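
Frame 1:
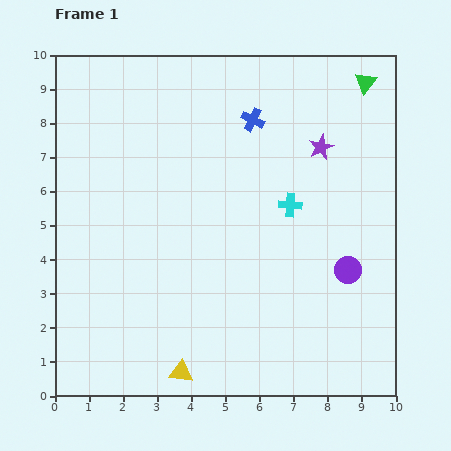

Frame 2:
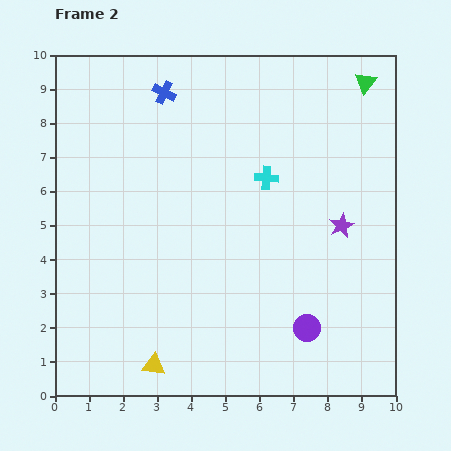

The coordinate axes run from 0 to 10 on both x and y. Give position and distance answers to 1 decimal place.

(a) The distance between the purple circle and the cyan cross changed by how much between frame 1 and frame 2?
+2.1

Distance in frame 1: 2.5. Distance in frame 2: 4.6.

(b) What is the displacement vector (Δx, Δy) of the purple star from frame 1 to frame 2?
(0.6, -2.3)

The purple star was at (7.8, 7.3) in frame 1 and (8.4, 5.0) in frame 2.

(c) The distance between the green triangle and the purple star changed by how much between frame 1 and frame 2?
+2.0

Distance in frame 1: 2.3. Distance in frame 2: 4.3.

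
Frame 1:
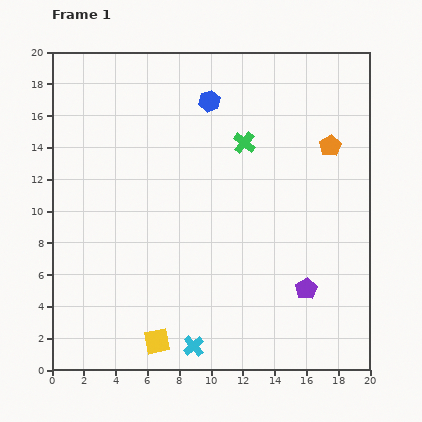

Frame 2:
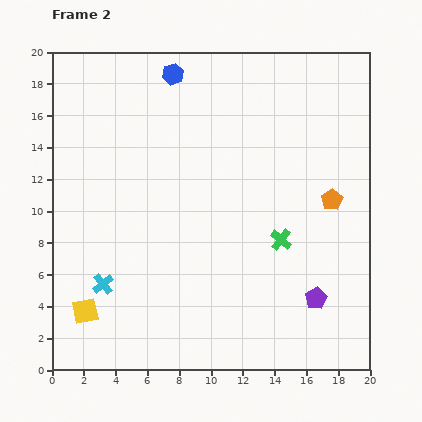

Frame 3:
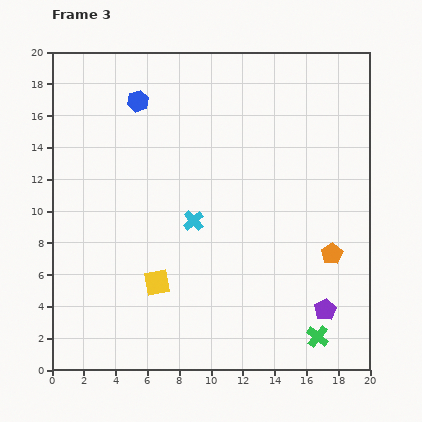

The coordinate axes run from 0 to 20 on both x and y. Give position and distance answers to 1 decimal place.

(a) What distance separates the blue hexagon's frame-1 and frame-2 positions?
2.9

The blue hexagon moved from (9.9, 16.9) to (7.6, 18.6), a distance of √(2.3² + 1.7²) ≈ 2.9.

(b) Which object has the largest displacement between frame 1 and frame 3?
the green cross

(moved 13.0; next 7.9)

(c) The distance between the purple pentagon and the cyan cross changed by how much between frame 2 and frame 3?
-3.4

Distance in frame 2: 13.4. Distance in frame 3: 10.0.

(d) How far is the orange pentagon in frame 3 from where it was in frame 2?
3.4

The orange pentagon moved from (17.6, 10.7) to (17.6, 7.3), a distance of √(0.0² + 3.4²) ≈ 3.4.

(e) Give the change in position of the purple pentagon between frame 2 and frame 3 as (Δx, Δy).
(0.6, -0.7)

The purple pentagon was at (16.6, 4.5) in frame 2 and (17.2, 3.8) in frame 3.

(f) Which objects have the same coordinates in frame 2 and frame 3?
none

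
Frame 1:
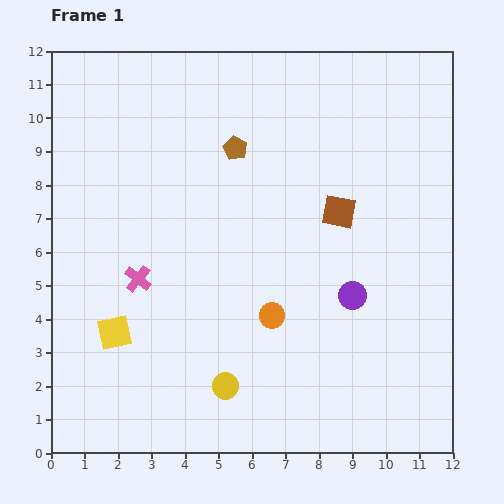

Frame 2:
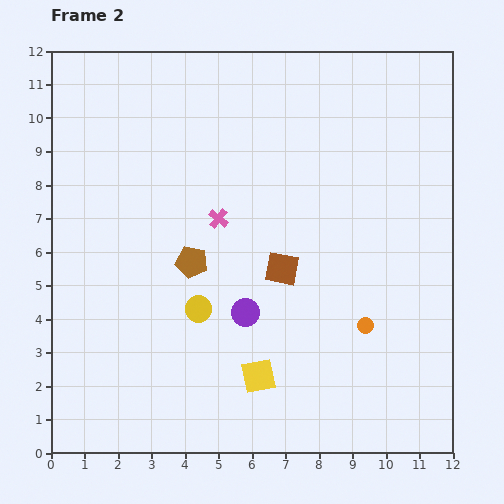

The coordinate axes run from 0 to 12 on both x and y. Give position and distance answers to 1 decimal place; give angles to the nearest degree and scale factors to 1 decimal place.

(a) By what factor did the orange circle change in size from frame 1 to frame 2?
0.6×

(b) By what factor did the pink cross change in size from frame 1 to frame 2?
0.7×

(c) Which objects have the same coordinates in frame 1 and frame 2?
none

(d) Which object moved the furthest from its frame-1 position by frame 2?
the yellow square

(moved 4.5; next 3.6)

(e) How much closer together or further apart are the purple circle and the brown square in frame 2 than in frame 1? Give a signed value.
-0.8

Distance in frame 1: 2.5. Distance in frame 2: 1.7.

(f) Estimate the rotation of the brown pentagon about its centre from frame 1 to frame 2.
16° counter-clockwise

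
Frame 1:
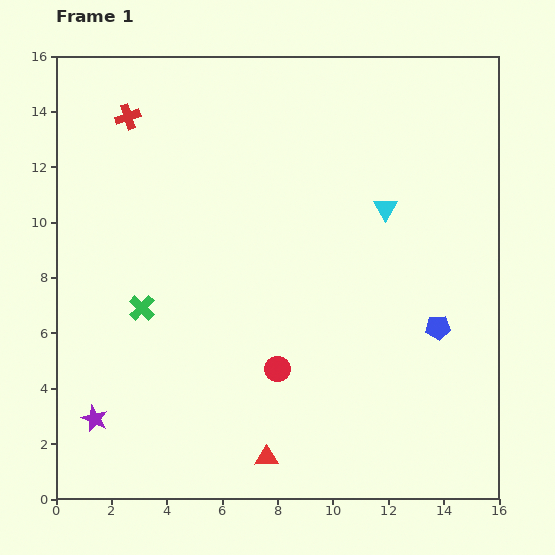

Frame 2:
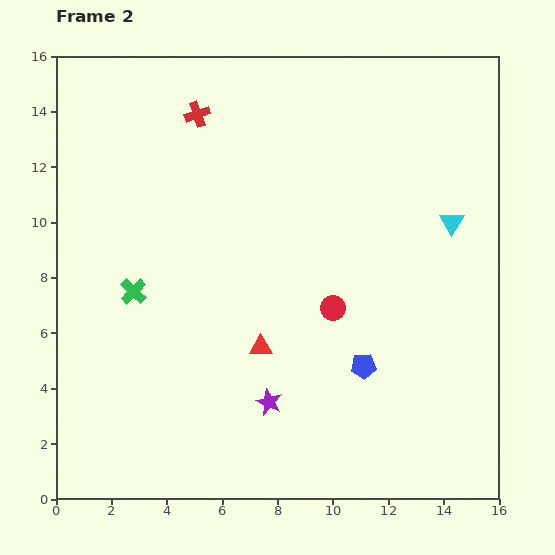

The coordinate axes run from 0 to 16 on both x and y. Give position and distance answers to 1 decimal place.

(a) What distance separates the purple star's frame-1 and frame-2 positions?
6.3

The purple star moved from (1.4, 2.9) to (7.7, 3.5), a distance of √(6.3² + 0.6²) ≈ 6.3.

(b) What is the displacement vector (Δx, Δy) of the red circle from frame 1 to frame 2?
(2.0, 2.2)

The red circle was at (8.0, 4.7) in frame 1 and (10.0, 6.9) in frame 2.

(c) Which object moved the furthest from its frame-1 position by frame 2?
the purple star

(moved 6.3; next 4.0)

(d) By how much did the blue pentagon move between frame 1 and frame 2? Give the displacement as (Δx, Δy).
(-2.7, -1.4)

The blue pentagon was at (13.8, 6.2) in frame 1 and (11.1, 4.8) in frame 2.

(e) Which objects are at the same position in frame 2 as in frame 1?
none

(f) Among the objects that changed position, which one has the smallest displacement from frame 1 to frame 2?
the green cross

(moved 0.7)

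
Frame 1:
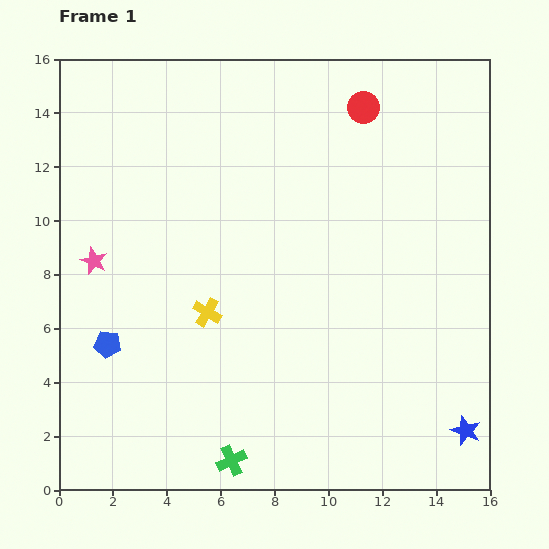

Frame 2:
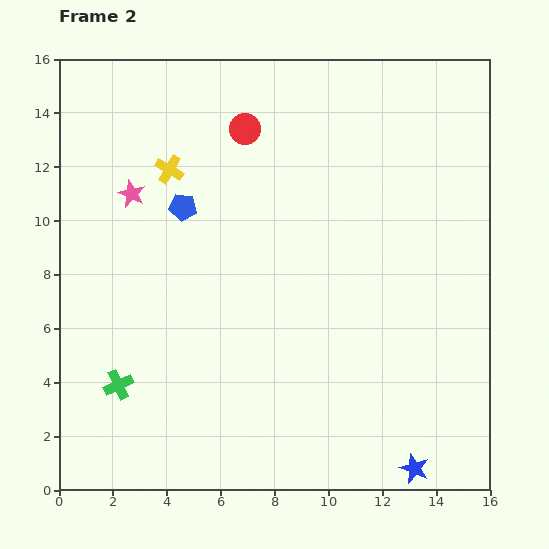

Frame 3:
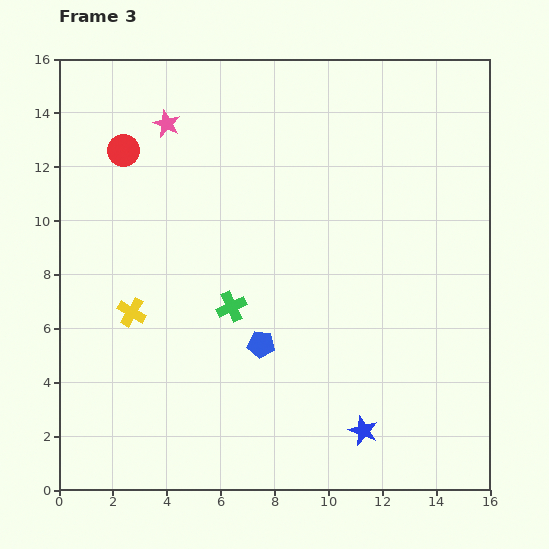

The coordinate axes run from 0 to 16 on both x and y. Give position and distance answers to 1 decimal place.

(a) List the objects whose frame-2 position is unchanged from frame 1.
none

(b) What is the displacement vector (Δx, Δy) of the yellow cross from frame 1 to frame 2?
(-1.4, 5.3)

The yellow cross was at (5.5, 6.6) in frame 1 and (4.1, 11.9) in frame 2.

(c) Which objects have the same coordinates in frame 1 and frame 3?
none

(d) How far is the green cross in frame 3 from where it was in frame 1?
5.7

The green cross moved from (6.4, 1.1) to (6.4, 6.8), a distance of √(0.0² + 5.7²) ≈ 5.7.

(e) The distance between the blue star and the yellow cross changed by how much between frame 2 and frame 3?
-4.7

Distance in frame 2: 14.4. Distance in frame 3: 9.7.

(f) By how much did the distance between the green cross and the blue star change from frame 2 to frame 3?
-4.7

Distance in frame 2: 11.4. Distance in frame 3: 6.7.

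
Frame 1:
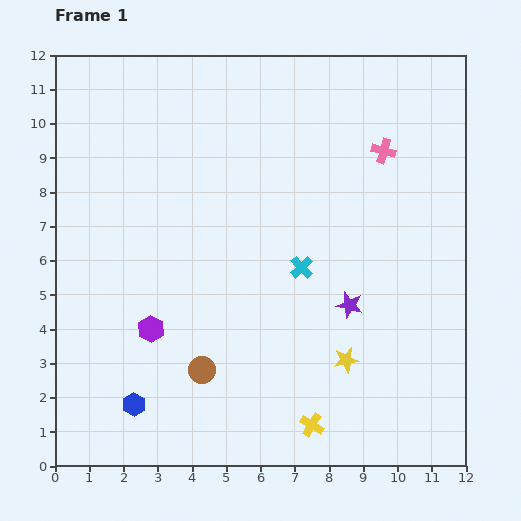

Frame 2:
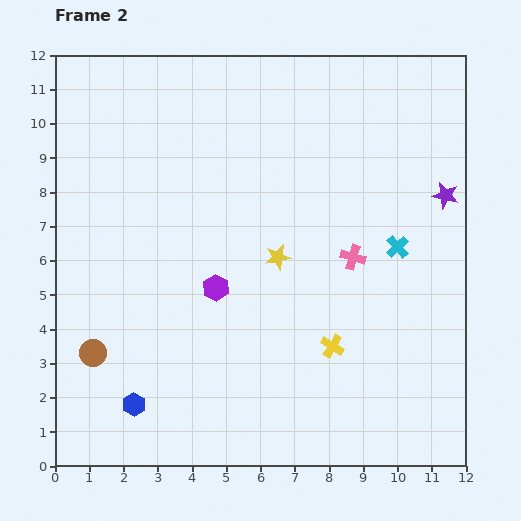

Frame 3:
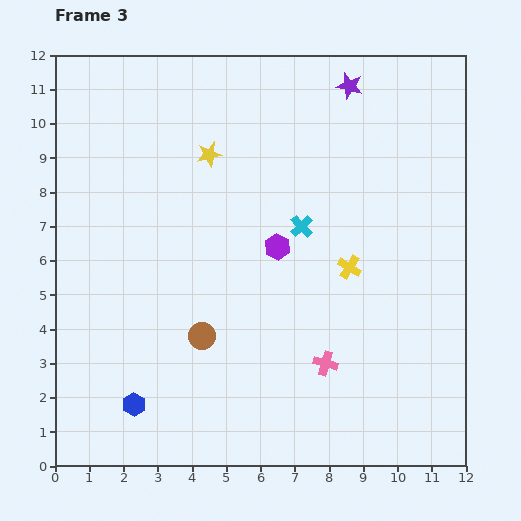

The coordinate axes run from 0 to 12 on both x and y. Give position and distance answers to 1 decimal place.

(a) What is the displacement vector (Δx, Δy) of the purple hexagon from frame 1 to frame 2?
(1.9, 1.2)

The purple hexagon was at (2.8, 4.0) in frame 1 and (4.7, 5.2) in frame 2.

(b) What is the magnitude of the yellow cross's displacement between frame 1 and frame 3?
4.7

The yellow cross moved from (7.5, 1.2) to (8.6, 5.8), a distance of √(1.1² + 4.6²) ≈ 4.7.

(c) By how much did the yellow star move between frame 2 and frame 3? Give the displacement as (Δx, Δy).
(-2.0, 3.0)

The yellow star was at (6.5, 6.1) in frame 2 and (4.5, 9.1) in frame 3.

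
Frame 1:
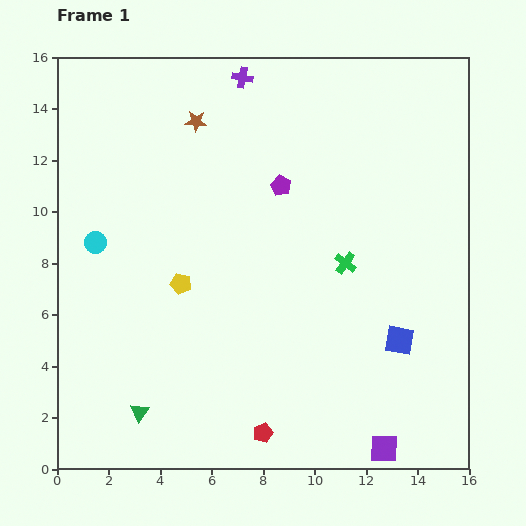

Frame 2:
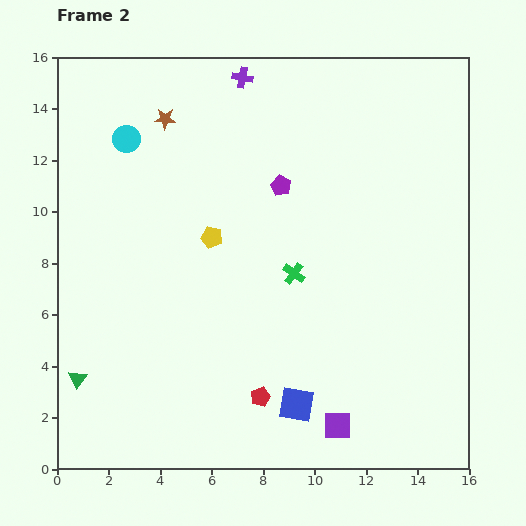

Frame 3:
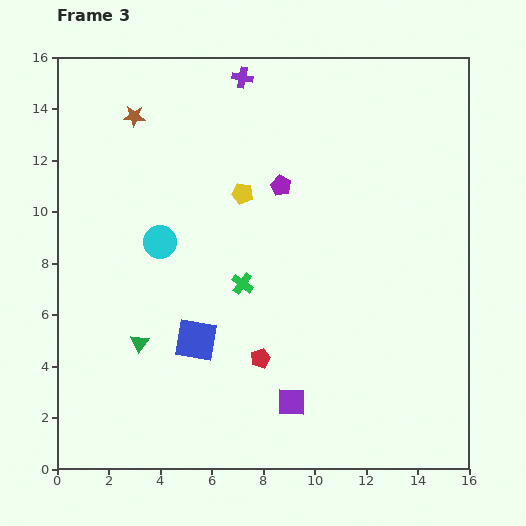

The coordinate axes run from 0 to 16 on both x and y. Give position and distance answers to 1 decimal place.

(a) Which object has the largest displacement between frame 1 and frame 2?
the blue square

(moved 4.7; next 4.2)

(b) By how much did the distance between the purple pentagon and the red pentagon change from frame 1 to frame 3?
-2.9

Distance in frame 1: 9.6. Distance in frame 3: 6.7.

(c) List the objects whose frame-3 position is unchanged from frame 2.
the purple cross, the purple pentagon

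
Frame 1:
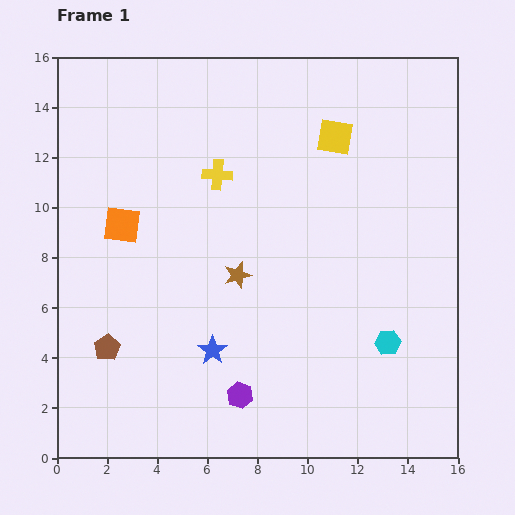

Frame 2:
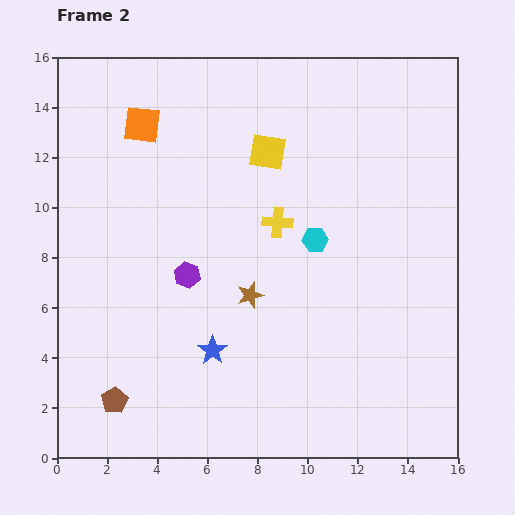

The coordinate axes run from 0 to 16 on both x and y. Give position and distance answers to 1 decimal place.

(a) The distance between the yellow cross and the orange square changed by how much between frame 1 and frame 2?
+2.4

Distance in frame 1: 4.3. Distance in frame 2: 6.7.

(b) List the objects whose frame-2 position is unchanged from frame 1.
the blue star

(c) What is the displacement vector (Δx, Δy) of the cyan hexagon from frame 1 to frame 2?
(-2.9, 4.1)

The cyan hexagon was at (13.2, 4.6) in frame 1 and (10.3, 8.7) in frame 2.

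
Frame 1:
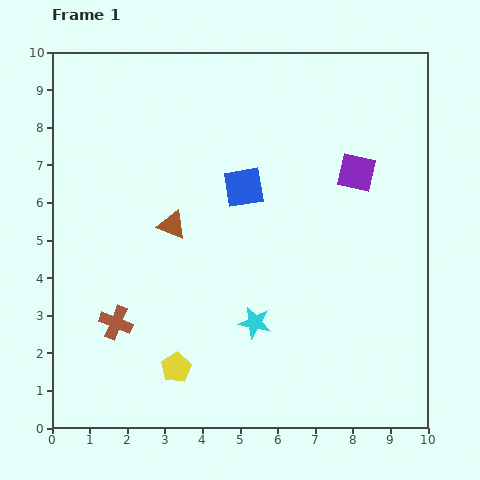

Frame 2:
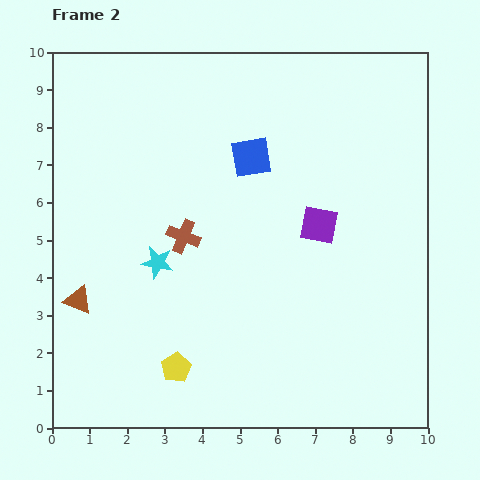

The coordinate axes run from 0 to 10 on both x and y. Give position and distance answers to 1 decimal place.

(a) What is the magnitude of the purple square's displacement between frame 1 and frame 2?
1.7

The purple square moved from (8.1, 6.8) to (7.1, 5.4), a distance of √(1.0² + 1.4²) ≈ 1.7.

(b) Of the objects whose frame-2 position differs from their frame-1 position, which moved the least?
the blue square

(moved 0.8)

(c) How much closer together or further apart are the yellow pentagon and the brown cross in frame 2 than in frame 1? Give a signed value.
+1.5

Distance in frame 1: 2.0. Distance in frame 2: 3.5.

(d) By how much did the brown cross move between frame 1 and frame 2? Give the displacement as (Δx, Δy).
(1.8, 2.3)

The brown cross was at (1.7, 2.8) in frame 1 and (3.5, 5.1) in frame 2.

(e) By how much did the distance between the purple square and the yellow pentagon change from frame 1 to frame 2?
-1.7

Distance in frame 1: 7.1. Distance in frame 2: 5.4.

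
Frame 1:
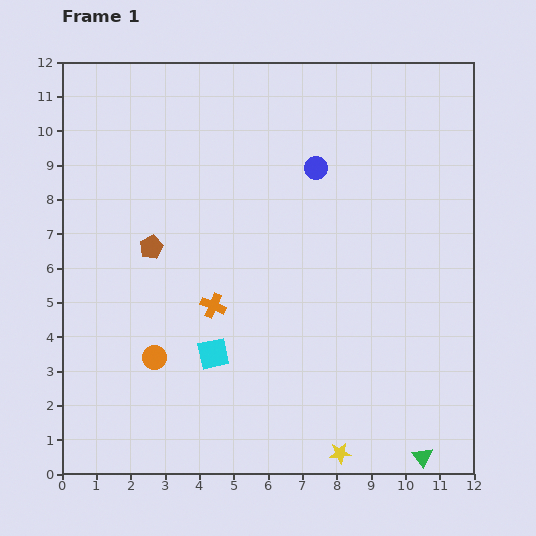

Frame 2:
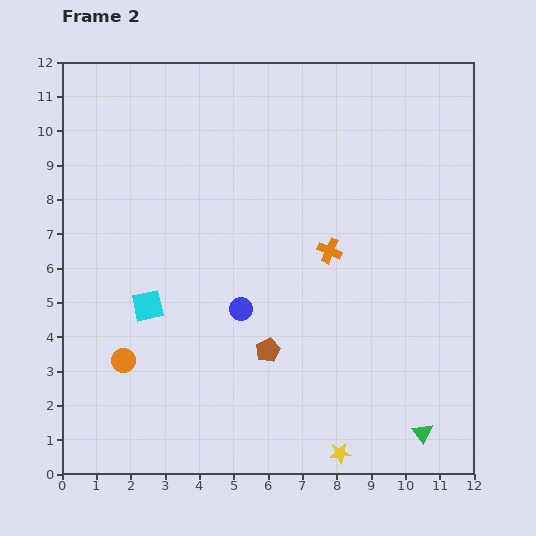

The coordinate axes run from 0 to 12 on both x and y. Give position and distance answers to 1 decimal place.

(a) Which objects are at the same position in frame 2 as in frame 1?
the yellow star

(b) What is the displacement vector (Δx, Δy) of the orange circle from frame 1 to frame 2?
(-0.9, -0.1)

The orange circle was at (2.7, 3.4) in frame 1 and (1.8, 3.3) in frame 2.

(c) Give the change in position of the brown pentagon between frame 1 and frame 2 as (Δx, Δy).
(3.4, -3.0)

The brown pentagon was at (2.6, 6.6) in frame 1 and (6.0, 3.6) in frame 2.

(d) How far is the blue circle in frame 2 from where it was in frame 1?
4.7

The blue circle moved from (7.4, 8.9) to (5.2, 4.8), a distance of √(2.2² + 4.1²) ≈ 4.7.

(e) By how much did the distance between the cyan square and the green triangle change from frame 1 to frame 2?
+2.0

Distance in frame 1: 6.8. Distance in frame 2: 8.8.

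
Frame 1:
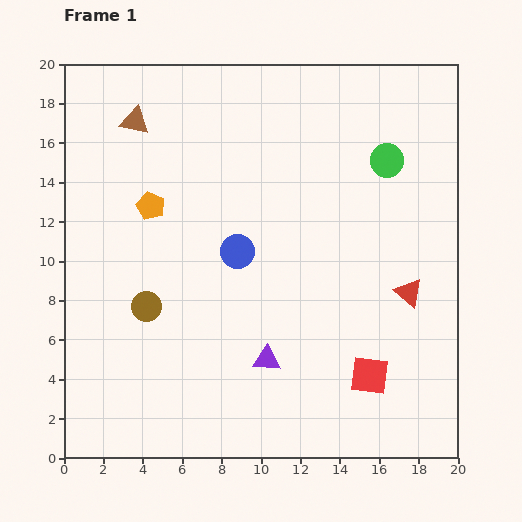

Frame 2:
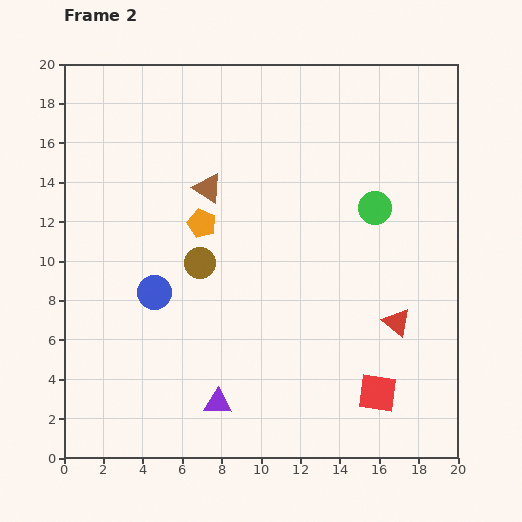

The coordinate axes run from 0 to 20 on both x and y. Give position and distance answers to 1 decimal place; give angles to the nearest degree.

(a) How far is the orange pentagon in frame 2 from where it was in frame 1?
2.8

The orange pentagon moved from (4.4, 12.8) to (7.0, 11.9), a distance of √(2.6² + 0.9²) ≈ 2.8.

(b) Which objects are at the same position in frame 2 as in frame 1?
none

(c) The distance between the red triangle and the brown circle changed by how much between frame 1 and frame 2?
-2.9

Distance in frame 1: 13.3. Distance in frame 2: 10.4.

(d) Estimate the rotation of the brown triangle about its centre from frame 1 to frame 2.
21° clockwise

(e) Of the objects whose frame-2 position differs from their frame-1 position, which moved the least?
the red square

(moved 1.0)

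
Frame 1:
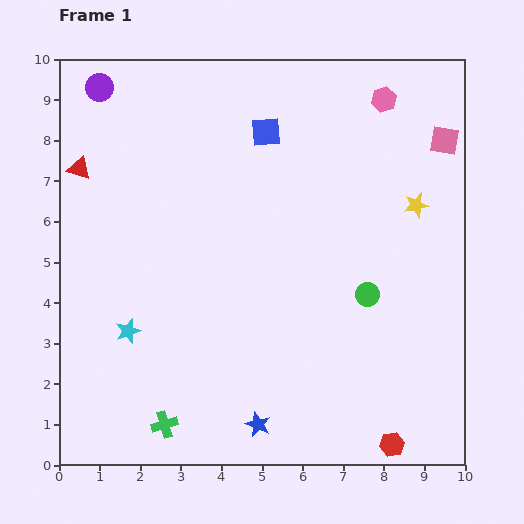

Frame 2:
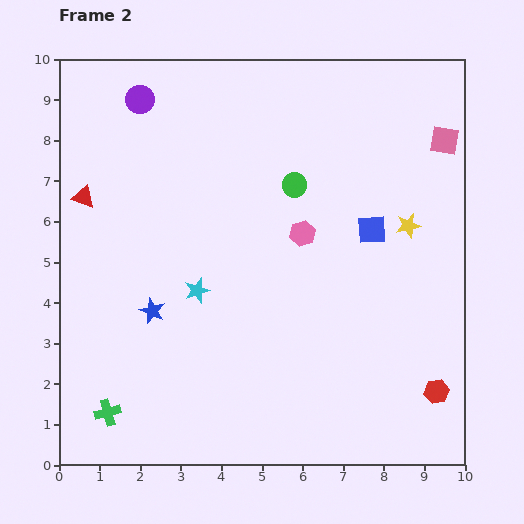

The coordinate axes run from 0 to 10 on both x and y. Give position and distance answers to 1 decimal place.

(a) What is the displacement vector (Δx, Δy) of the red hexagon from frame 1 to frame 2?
(1.1, 1.3)

The red hexagon was at (8.2, 0.5) in frame 1 and (9.3, 1.8) in frame 2.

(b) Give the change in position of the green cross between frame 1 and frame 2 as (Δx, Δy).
(-1.4, 0.3)

The green cross was at (2.6, 1.0) in frame 1 and (1.2, 1.3) in frame 2.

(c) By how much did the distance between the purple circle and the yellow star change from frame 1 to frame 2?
-1.0

Distance in frame 1: 8.3. Distance in frame 2: 7.3.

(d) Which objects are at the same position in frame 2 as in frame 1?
the pink square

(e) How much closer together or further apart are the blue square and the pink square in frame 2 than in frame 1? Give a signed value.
-1.6

Distance in frame 1: 4.4. Distance in frame 2: 2.8.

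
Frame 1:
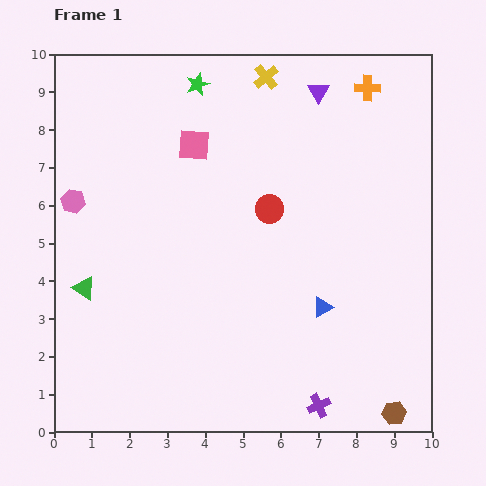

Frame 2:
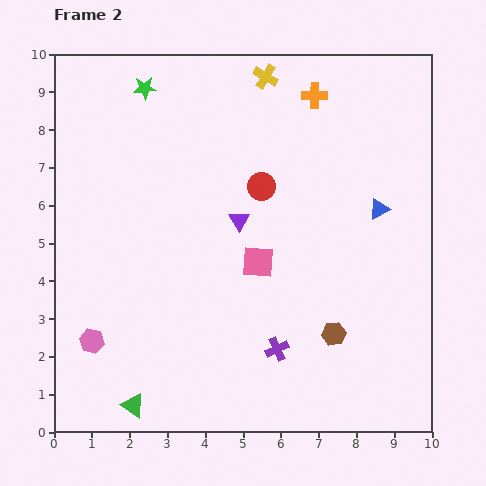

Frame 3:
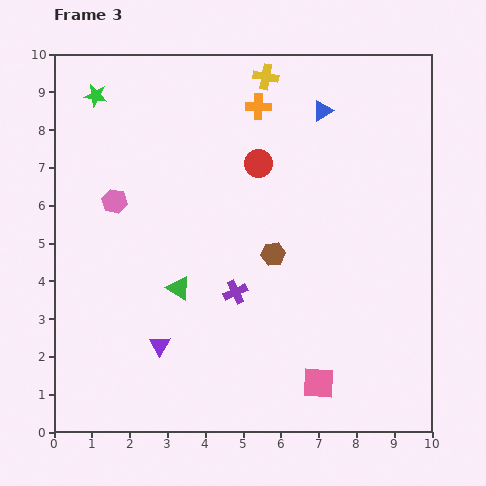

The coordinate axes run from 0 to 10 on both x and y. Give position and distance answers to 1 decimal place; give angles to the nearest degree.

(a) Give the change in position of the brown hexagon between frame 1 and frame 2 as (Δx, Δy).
(-1.6, 2.1)

The brown hexagon was at (9.0, 0.5) in frame 1 and (7.4, 2.6) in frame 2.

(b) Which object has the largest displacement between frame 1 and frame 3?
the purple triangle

(moved 7.9; next 7.1)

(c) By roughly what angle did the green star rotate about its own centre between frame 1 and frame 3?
31° clockwise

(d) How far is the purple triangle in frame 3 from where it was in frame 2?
3.9

The purple triangle moved from (4.9, 5.6) to (2.8, 2.3), a distance of √(2.1² + 3.3²) ≈ 3.9.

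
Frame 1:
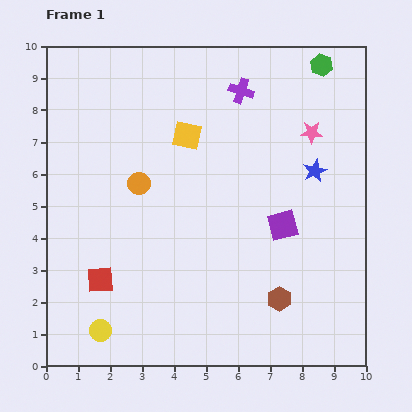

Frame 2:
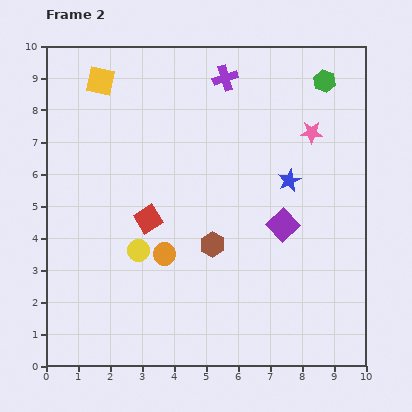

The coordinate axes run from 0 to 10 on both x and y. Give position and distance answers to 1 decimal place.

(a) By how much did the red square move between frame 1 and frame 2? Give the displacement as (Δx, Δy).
(1.5, 1.9)

The red square was at (1.7, 2.7) in frame 1 and (3.2, 4.6) in frame 2.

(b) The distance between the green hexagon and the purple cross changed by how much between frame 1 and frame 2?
+0.5

Distance in frame 1: 2.6. Distance in frame 2: 3.1.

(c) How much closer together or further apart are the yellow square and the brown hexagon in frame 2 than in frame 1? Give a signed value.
+0.3

Distance in frame 1: 5.9. Distance in frame 2: 6.2.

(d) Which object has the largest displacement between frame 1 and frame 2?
the yellow square

(moved 3.2; next 2.8)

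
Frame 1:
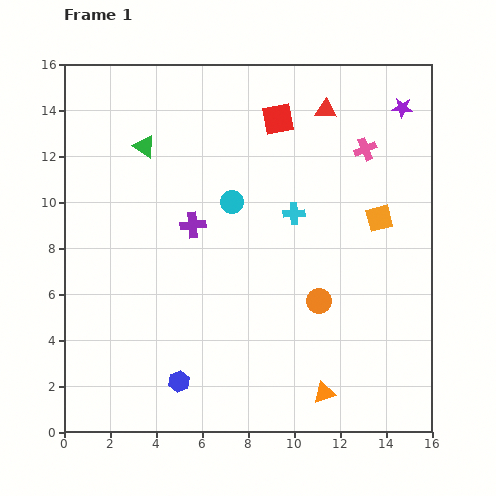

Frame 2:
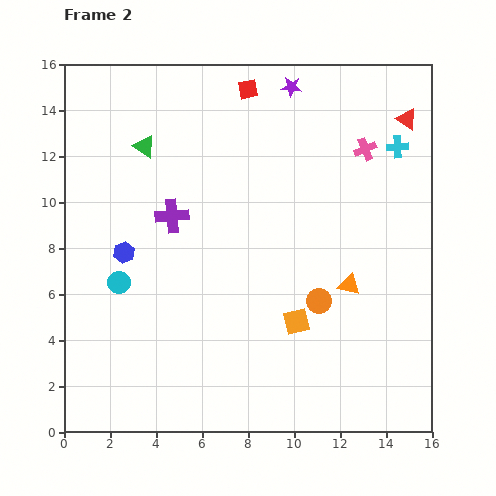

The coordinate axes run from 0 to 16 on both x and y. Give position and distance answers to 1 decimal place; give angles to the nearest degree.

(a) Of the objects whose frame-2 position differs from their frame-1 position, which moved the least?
the purple cross

(moved 1.0)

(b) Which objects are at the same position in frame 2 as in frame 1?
the green triangle, the pink cross, the orange circle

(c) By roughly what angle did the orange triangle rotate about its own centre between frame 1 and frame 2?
30° clockwise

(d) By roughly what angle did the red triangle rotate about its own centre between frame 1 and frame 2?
32° clockwise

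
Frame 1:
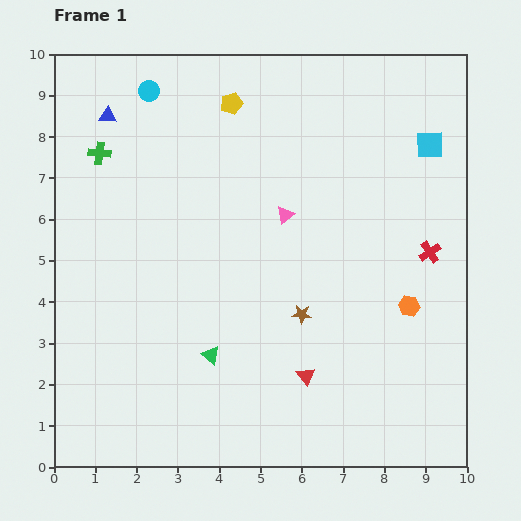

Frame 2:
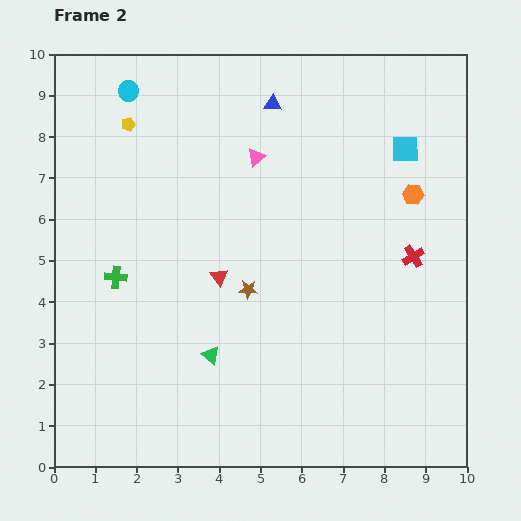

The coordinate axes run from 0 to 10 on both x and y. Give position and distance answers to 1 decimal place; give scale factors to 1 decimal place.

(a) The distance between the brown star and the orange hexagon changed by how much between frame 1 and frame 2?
+2.0

Distance in frame 1: 2.6. Distance in frame 2: 4.6.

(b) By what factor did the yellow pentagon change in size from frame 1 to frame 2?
0.6×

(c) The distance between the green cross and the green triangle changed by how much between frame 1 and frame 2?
-2.6

Distance in frame 1: 5.6. Distance in frame 2: 3.0.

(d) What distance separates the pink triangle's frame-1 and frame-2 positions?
1.6

The pink triangle moved from (5.6, 6.1) to (4.9, 7.5), a distance of √(0.7² + 1.4²) ≈ 1.6.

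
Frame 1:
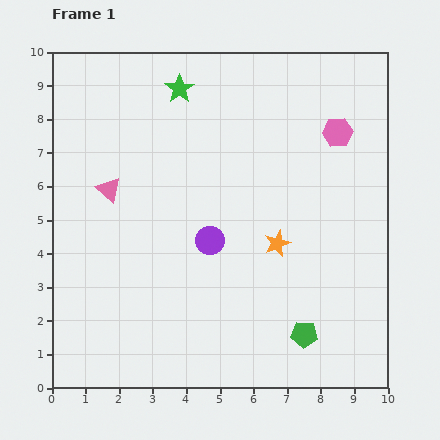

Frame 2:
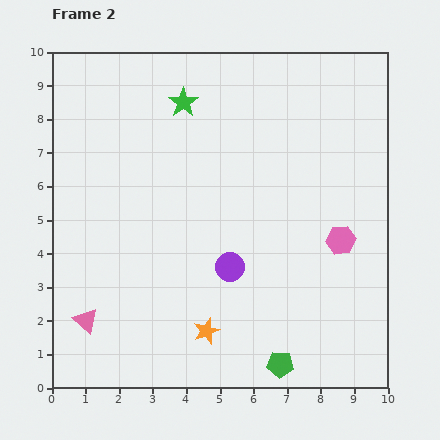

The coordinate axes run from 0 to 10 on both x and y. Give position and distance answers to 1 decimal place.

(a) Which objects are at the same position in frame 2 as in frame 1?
none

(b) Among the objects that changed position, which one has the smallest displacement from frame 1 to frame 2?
the green star

(moved 0.4)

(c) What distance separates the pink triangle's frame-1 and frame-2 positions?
4.0

The pink triangle moved from (1.7, 5.9) to (1.0, 2.0), a distance of √(0.7² + 3.9²) ≈ 4.0.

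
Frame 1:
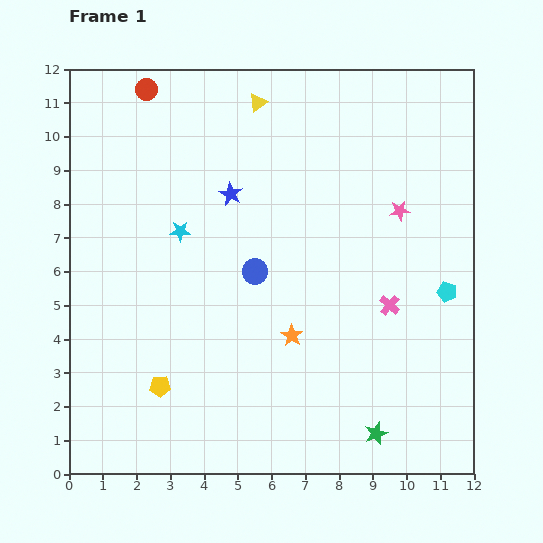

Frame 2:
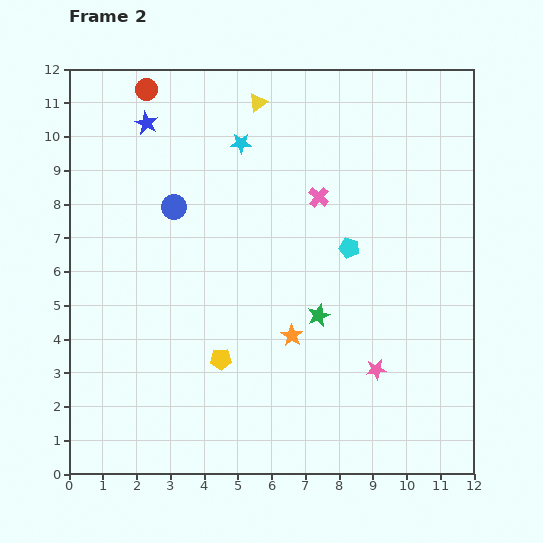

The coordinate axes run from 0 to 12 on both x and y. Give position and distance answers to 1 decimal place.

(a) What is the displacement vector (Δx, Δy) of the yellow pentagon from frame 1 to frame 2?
(1.8, 0.8)

The yellow pentagon was at (2.7, 2.6) in frame 1 and (4.5, 3.4) in frame 2.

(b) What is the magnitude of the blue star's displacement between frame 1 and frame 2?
3.3

The blue star moved from (4.8, 8.3) to (2.3, 10.4), a distance of √(2.5² + 2.1²) ≈ 3.3.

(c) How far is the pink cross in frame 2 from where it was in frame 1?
3.8

The pink cross moved from (9.5, 5.0) to (7.4, 8.2), a distance of √(2.1² + 3.2²) ≈ 3.8.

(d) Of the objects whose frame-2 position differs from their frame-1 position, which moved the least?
the yellow pentagon

(moved 2.0)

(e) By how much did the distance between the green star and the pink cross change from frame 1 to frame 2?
-0.3

Distance in frame 1: 3.8. Distance in frame 2: 3.5.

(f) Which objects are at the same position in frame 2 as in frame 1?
the yellow triangle, the orange star, the red circle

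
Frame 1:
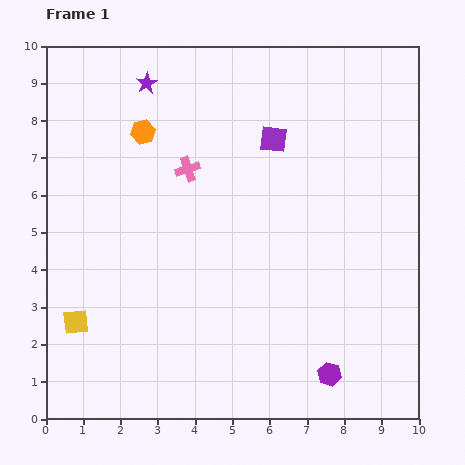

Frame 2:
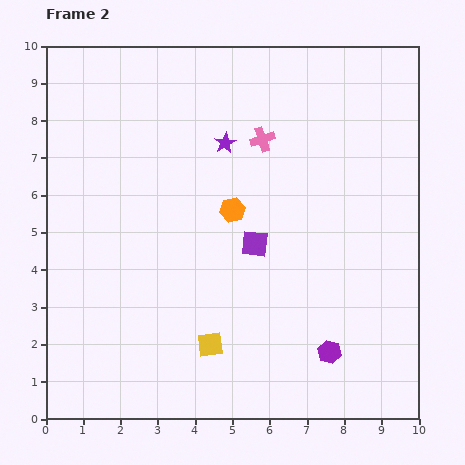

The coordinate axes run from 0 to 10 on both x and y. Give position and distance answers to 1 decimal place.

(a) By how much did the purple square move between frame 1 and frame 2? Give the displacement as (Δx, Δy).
(-0.5, -2.8)

The purple square was at (6.1, 7.5) in frame 1 and (5.6, 4.7) in frame 2.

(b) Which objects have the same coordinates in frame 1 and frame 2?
none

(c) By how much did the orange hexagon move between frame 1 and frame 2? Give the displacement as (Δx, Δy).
(2.4, -2.1)

The orange hexagon was at (2.6, 7.7) in frame 1 and (5.0, 5.6) in frame 2.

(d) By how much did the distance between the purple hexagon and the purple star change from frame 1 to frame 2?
-2.9

Distance in frame 1: 9.2. Distance in frame 2: 6.3.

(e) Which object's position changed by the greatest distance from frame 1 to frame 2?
the yellow square

(moved 3.6; next 3.2)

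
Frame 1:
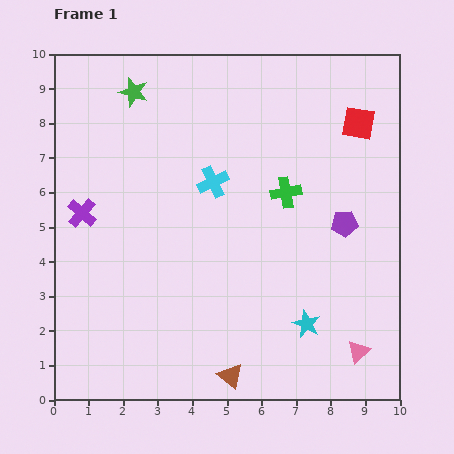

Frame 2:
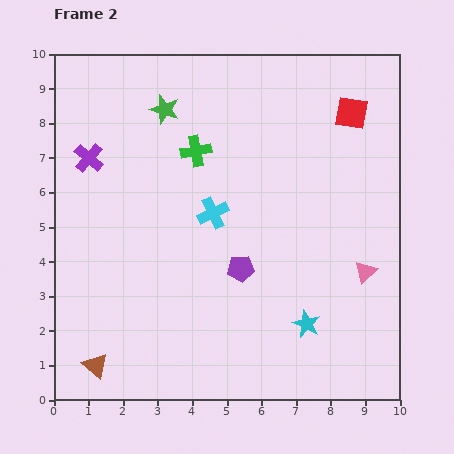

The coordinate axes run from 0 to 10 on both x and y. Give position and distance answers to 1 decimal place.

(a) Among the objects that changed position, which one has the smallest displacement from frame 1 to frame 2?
the red square

(moved 0.4)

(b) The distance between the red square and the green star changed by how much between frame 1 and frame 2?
-1.2

Distance in frame 1: 6.6. Distance in frame 2: 5.4.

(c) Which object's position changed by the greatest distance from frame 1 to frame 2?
the brown triangle

(moved 3.9; next 3.3)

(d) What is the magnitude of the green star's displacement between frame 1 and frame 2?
1.0

The green star moved from (2.3, 8.9) to (3.2, 8.4), a distance of √(0.9² + 0.5²) ≈ 1.0.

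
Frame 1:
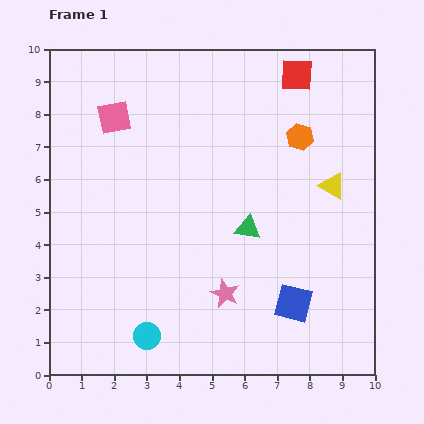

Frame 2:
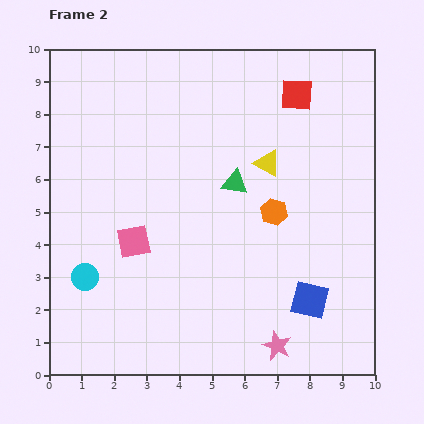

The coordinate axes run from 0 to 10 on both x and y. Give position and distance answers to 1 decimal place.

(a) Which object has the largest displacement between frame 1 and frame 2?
the pink square

(moved 3.8; next 2.6)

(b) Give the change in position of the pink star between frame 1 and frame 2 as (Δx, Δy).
(1.6, -1.6)

The pink star was at (5.4, 2.5) in frame 1 and (7.0, 0.9) in frame 2.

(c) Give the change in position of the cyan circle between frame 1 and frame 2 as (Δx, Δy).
(-1.9, 1.8)

The cyan circle was at (3.0, 1.2) in frame 1 and (1.1, 3.0) in frame 2.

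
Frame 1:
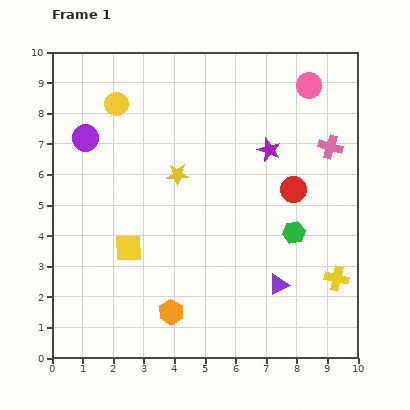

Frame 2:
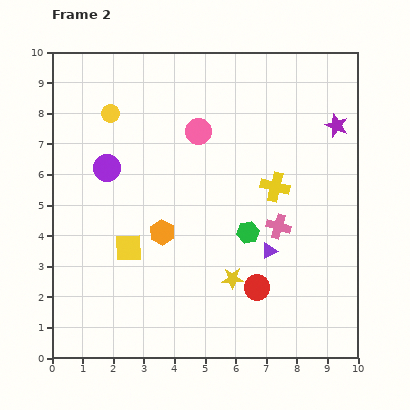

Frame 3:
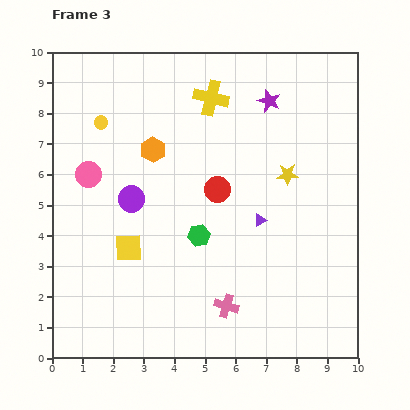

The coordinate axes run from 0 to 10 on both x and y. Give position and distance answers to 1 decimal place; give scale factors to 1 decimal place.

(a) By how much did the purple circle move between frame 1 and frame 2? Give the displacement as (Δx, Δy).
(0.7, -1.0)

The purple circle was at (1.1, 7.2) in frame 1 and (1.8, 6.2) in frame 2.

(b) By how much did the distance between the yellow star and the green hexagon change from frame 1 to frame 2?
-2.6

Distance in frame 1: 4.2. Distance in frame 2: 1.6.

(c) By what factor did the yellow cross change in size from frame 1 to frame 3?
1.5×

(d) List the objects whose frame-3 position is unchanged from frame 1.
the yellow square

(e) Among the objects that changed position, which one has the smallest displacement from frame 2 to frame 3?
the yellow circle

(moved 0.4)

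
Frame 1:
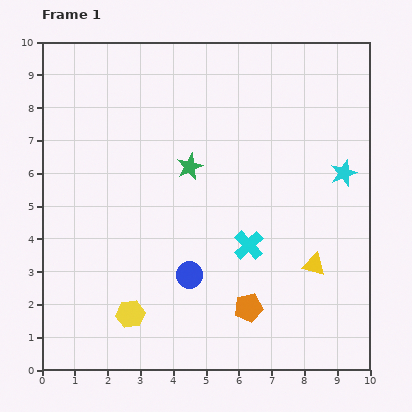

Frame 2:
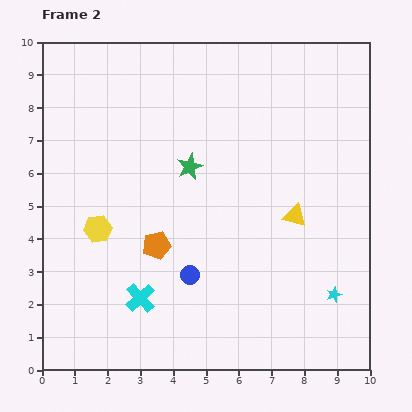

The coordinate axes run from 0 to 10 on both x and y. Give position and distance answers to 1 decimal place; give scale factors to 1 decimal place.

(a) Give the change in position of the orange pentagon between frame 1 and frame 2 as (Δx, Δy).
(-2.8, 1.9)

The orange pentagon was at (6.3, 1.9) in frame 1 and (3.5, 3.8) in frame 2.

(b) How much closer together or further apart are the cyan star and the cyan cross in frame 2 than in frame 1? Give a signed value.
+2.3

Distance in frame 1: 3.6. Distance in frame 2: 5.9.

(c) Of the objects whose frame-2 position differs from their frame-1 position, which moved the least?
the yellow triangle

(moved 1.6)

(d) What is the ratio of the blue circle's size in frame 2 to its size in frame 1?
0.7×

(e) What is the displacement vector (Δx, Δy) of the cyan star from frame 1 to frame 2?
(-0.3, -3.7)

The cyan star was at (9.2, 6.0) in frame 1 and (8.9, 2.3) in frame 2.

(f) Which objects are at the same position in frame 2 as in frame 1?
the blue circle, the green star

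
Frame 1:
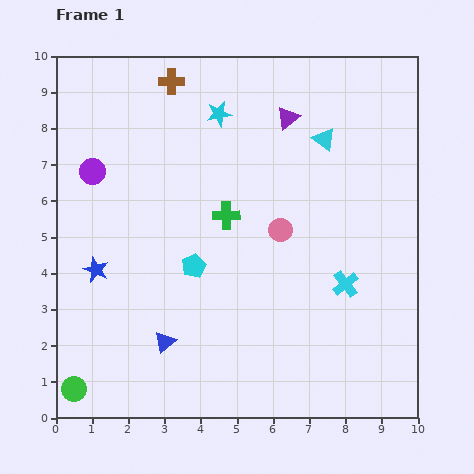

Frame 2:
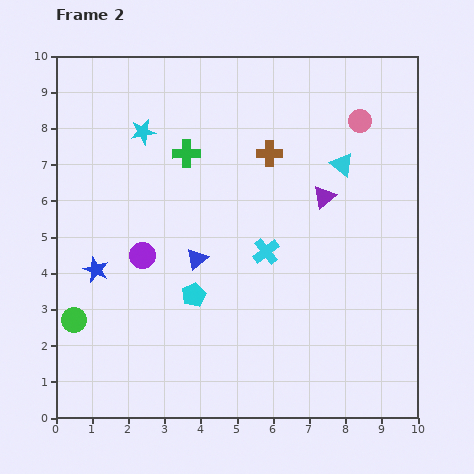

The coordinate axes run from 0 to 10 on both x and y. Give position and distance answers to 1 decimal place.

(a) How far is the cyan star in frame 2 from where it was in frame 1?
2.2

The cyan star moved from (4.5, 8.4) to (2.4, 7.9), a distance of √(2.1² + 0.5²) ≈ 2.2.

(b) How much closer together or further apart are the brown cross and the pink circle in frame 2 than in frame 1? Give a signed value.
-2.4

Distance in frame 1: 5.1. Distance in frame 2: 2.7.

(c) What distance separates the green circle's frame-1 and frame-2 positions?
1.9

The green circle moved from (0.5, 0.8) to (0.5, 2.7), a distance of √(0.0² + 1.9²) ≈ 1.9.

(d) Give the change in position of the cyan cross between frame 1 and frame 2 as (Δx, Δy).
(-2.2, 0.9)

The cyan cross was at (8.0, 3.7) in frame 1 and (5.8, 4.6) in frame 2.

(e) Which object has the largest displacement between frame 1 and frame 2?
the pink circle

(moved 3.7; next 3.4)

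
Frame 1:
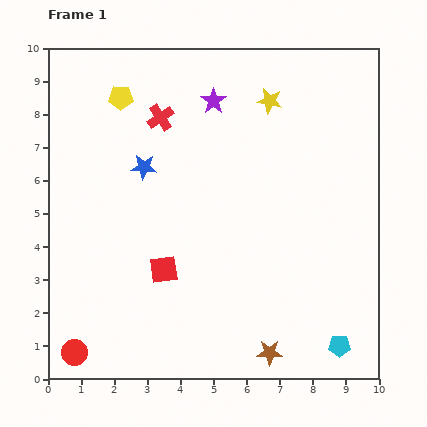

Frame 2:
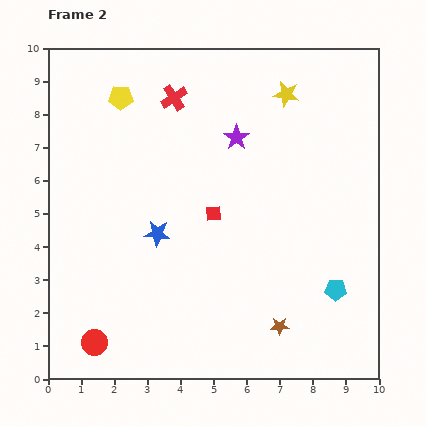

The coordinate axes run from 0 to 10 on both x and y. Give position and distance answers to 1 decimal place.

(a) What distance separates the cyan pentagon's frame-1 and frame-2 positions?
1.7

The cyan pentagon moved from (8.8, 1.0) to (8.7, 2.7), a distance of √(0.1² + 1.7²) ≈ 1.7.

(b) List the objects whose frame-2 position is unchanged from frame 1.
the yellow pentagon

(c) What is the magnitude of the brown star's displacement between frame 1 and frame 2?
0.9

The brown star moved from (6.7, 0.8) to (7.0, 1.6), a distance of √(0.3² + 0.8²) ≈ 0.9.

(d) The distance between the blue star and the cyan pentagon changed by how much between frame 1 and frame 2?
-2.3

Distance in frame 1: 8.0. Distance in frame 2: 5.7.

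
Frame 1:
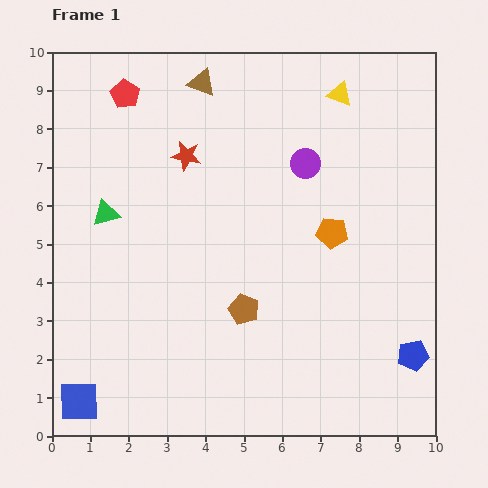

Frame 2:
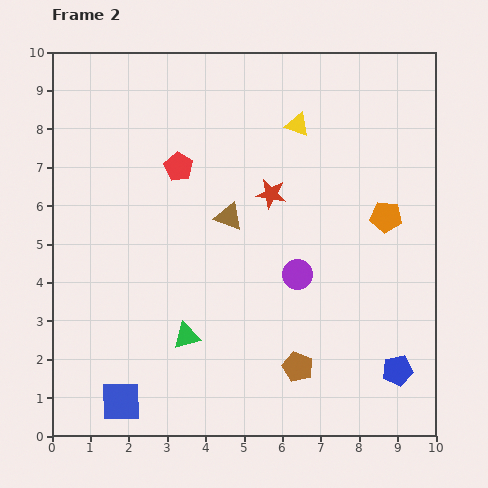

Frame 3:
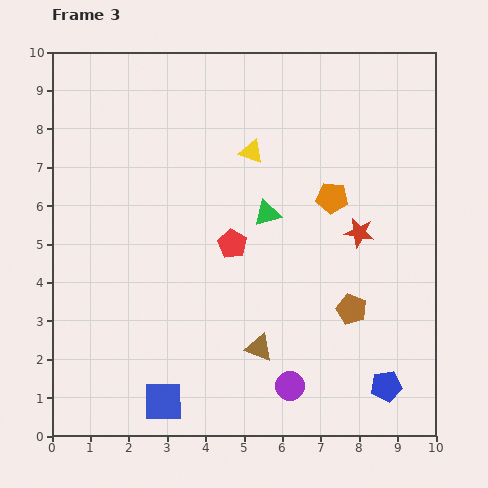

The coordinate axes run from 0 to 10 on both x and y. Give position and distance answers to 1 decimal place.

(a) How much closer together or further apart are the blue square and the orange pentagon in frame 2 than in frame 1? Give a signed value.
+0.5

Distance in frame 1: 7.9. Distance in frame 2: 8.4.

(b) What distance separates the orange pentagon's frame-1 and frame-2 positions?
1.5

The orange pentagon moved from (7.3, 5.3) to (8.7, 5.7), a distance of √(1.4² + 0.4²) ≈ 1.5.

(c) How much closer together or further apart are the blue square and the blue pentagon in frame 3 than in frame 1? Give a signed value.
-3.0

Distance in frame 1: 8.8. Distance in frame 3: 5.8.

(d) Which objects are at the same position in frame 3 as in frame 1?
none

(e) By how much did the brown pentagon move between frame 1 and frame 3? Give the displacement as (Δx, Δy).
(2.8, 0.0)

The brown pentagon was at (5.0, 3.3) in frame 1 and (7.8, 3.3) in frame 3.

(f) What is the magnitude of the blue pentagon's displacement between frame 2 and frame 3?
0.5

The blue pentagon moved from (9.0, 1.7) to (8.7, 1.3), a distance of √(0.3² + 0.4²) ≈ 0.5.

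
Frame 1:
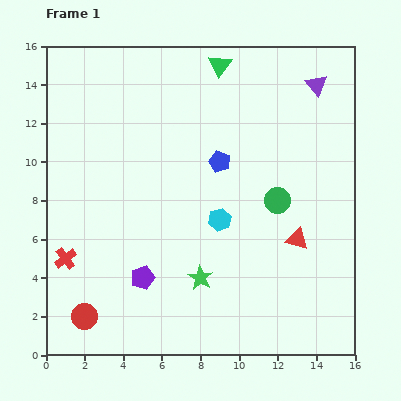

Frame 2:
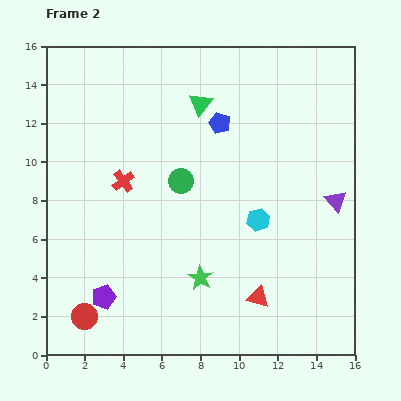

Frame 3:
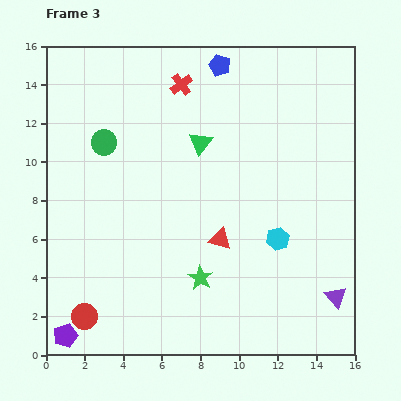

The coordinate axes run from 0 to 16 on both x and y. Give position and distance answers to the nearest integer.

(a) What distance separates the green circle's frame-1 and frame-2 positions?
5

The green circle moved from (12, 8) to (7, 9), a distance of √(5² + 1²) ≈ 5.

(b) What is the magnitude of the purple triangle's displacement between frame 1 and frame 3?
11

The purple triangle moved from (14, 14) to (15, 3), a distance of √(1² + 11²) ≈ 11.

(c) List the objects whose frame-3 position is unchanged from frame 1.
the red circle, the green star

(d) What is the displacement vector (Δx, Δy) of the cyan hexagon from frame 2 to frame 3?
(1, -1)

The cyan hexagon was at (11, 7) in frame 2 and (12, 6) in frame 3.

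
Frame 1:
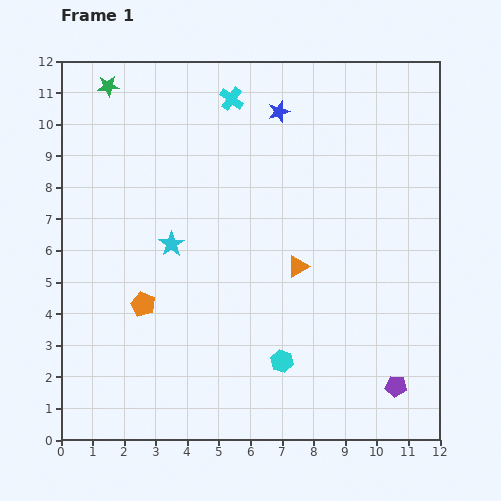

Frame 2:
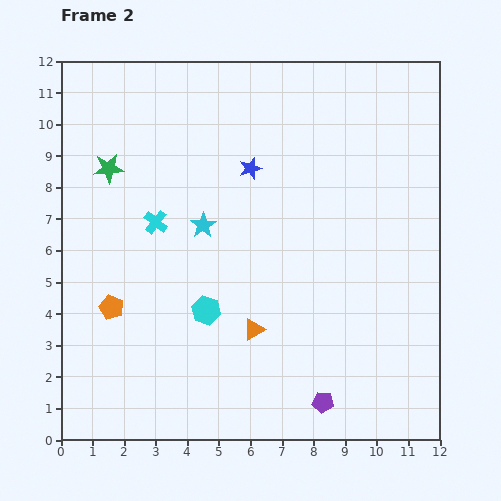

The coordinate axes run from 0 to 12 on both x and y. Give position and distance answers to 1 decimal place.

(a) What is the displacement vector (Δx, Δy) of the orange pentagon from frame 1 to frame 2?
(-1.0, -0.1)

The orange pentagon was at (2.6, 4.3) in frame 1 and (1.6, 4.2) in frame 2.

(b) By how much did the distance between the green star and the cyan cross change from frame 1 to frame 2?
-1.6

Distance in frame 1: 3.9. Distance in frame 2: 2.3.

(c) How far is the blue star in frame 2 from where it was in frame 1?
2.0

The blue star moved from (6.9, 10.4) to (6.0, 8.6), a distance of √(0.9² + 1.8²) ≈ 2.0.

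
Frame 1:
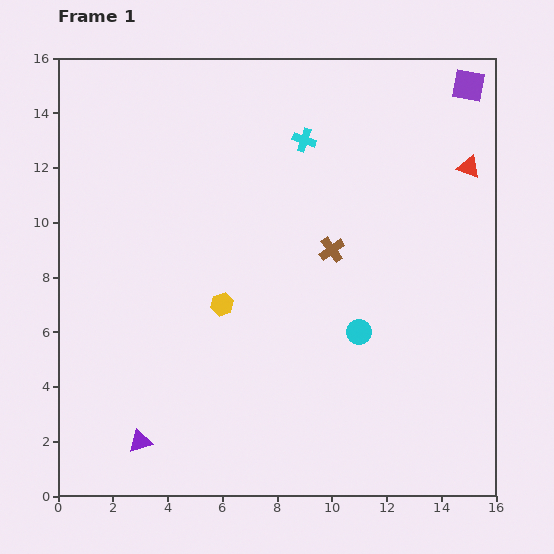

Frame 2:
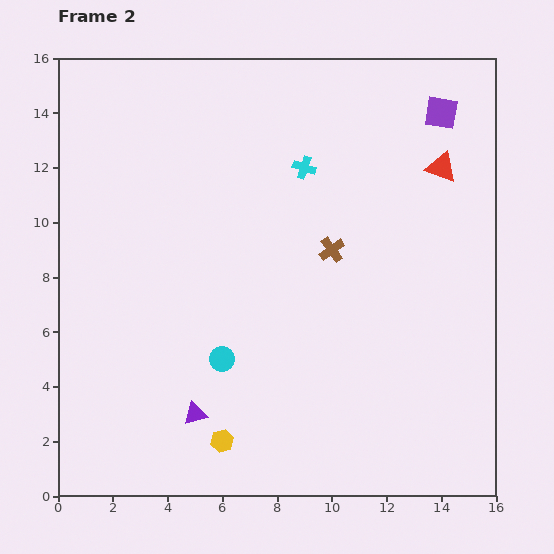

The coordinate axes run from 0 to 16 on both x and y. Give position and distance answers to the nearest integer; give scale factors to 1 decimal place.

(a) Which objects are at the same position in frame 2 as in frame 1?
the brown cross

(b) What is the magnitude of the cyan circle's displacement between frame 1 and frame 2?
5

The cyan circle moved from (11, 6) to (6, 5), a distance of √(5² + 1²) ≈ 5.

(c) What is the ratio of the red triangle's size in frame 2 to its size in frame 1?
1.3×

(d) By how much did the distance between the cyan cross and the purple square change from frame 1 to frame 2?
-1

Distance in frame 1: 6. Distance in frame 2: 5.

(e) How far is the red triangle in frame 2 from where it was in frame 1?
1

The red triangle moved from (15, 12) to (14, 12), a distance of √(1² + 0²) ≈ 1.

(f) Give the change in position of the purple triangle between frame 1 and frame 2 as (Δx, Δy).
(2, 1)

The purple triangle was at (3, 2) in frame 1 and (5, 3) in frame 2.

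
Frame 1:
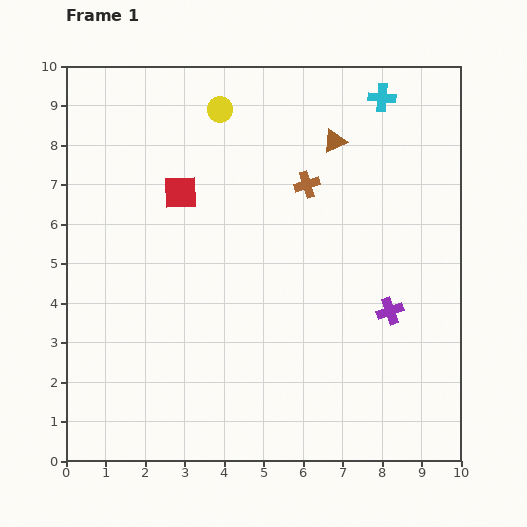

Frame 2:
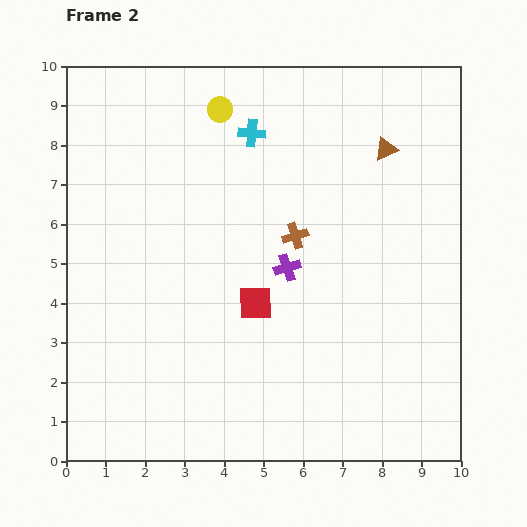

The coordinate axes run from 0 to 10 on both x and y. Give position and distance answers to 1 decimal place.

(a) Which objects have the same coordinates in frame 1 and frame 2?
the yellow circle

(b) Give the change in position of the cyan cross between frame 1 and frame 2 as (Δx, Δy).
(-3.3, -0.9)

The cyan cross was at (8.0, 9.2) in frame 1 and (4.7, 8.3) in frame 2.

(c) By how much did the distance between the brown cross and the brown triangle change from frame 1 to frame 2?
+1.9

Distance in frame 1: 1.3. Distance in frame 2: 3.2.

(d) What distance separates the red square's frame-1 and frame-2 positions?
3.4

The red square moved from (2.9, 6.8) to (4.8, 4.0), a distance of √(1.9² + 2.8²) ≈ 3.4.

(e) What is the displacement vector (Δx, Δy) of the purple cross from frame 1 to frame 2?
(-2.6, 1.1)

The purple cross was at (8.2, 3.8) in frame 1 and (5.6, 4.9) in frame 2.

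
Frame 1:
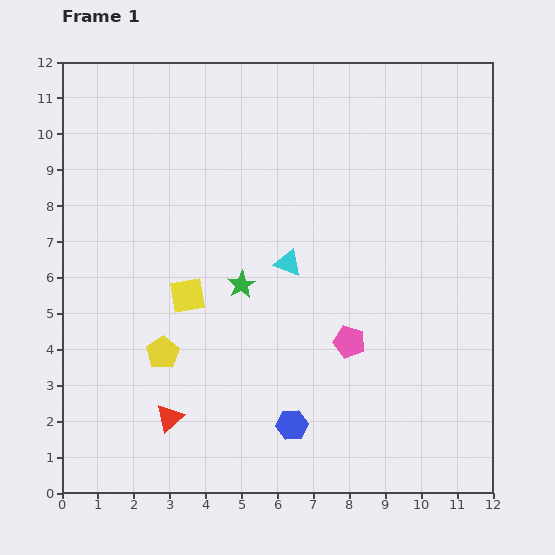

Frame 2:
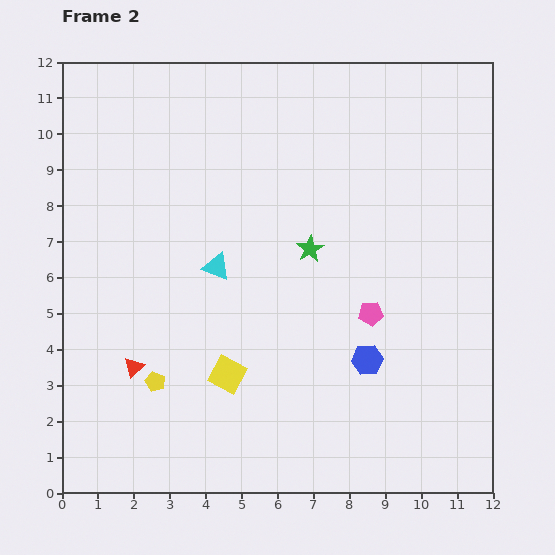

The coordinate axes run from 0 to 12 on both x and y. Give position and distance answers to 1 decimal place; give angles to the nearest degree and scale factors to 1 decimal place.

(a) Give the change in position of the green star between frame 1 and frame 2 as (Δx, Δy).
(1.9, 1.0)

The green star was at (5.0, 5.8) in frame 1 and (6.9, 6.8) in frame 2.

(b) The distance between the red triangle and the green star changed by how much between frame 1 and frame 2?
+1.7

Distance in frame 1: 4.2. Distance in frame 2: 5.9.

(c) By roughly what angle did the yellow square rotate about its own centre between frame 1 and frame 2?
38° clockwise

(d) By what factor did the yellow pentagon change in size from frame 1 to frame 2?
0.6×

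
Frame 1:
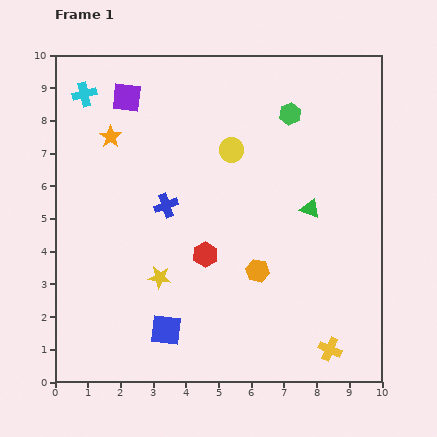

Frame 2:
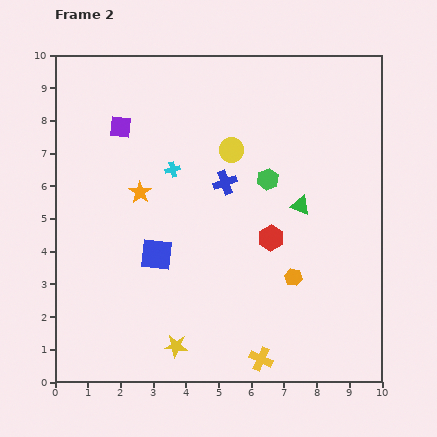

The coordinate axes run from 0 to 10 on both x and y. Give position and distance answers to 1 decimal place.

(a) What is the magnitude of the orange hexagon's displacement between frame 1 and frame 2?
1.1

The orange hexagon moved from (6.2, 3.4) to (7.3, 3.2), a distance of √(1.1² + 0.2²) ≈ 1.1.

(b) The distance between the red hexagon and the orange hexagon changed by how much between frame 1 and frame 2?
-0.3

Distance in frame 1: 1.7. Distance in frame 2: 1.4.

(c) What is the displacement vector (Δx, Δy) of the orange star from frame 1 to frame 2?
(0.9, -1.7)

The orange star was at (1.7, 7.5) in frame 1 and (2.6, 5.8) in frame 2.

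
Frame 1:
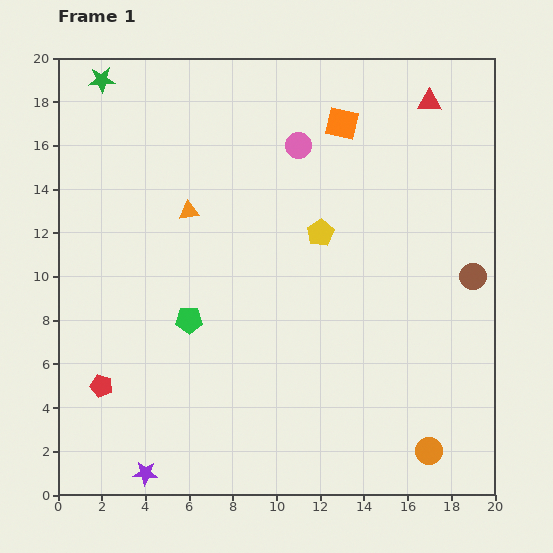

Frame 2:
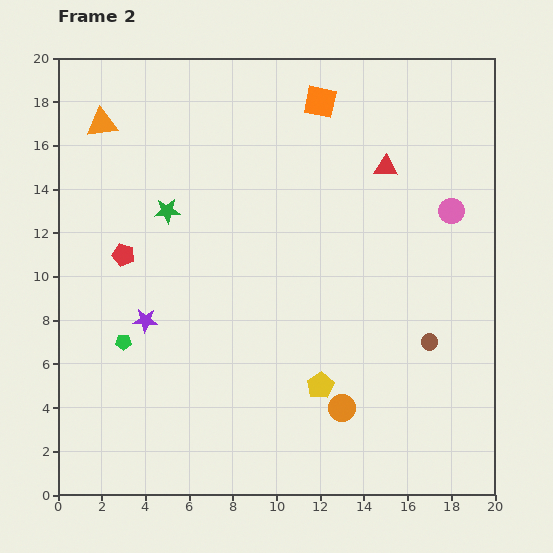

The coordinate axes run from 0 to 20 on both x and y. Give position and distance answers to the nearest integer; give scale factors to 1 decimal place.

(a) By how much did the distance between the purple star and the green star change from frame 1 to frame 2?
-13

Distance in frame 1: 18. Distance in frame 2: 5.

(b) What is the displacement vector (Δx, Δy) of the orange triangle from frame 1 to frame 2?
(-4, 4)

The orange triangle was at (6, 13) in frame 1 and (2, 17) in frame 2.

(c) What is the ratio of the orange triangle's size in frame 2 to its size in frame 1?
1.5×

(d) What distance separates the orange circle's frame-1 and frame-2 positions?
4

The orange circle moved from (17, 2) to (13, 4), a distance of √(4² + 2²) ≈ 4.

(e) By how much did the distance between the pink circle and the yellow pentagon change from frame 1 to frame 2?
+6

Distance in frame 1: 4. Distance in frame 2: 10.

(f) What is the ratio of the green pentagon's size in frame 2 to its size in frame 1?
0.6×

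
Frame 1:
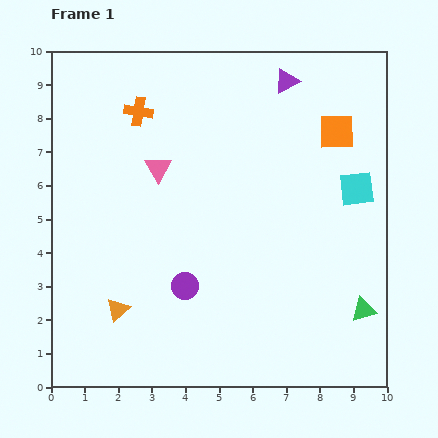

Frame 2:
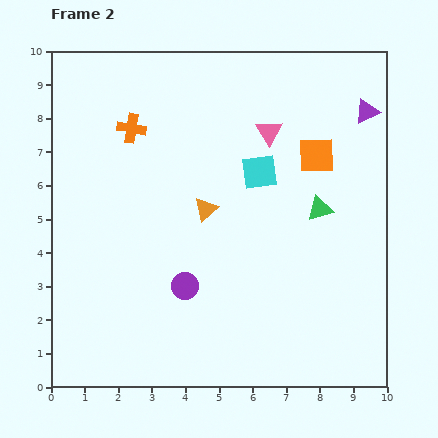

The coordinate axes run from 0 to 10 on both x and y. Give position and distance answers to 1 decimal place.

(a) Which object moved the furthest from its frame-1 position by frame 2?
the orange triangle

(moved 4.0; next 3.5)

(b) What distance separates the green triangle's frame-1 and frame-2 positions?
3.3

The green triangle moved from (9.3, 2.3) to (8.0, 5.3), a distance of √(1.3² + 3.0²) ≈ 3.3.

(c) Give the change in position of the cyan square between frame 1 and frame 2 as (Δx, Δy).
(-2.9, 0.5)

The cyan square was at (9.1, 5.9) in frame 1 and (6.2, 6.4) in frame 2.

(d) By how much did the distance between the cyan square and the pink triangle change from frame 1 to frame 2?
-4.7

Distance in frame 1: 5.9. Distance in frame 2: 1.2.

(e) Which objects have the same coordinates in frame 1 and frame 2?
the purple circle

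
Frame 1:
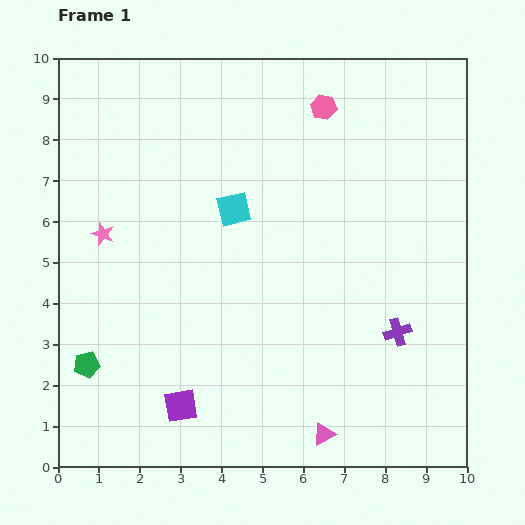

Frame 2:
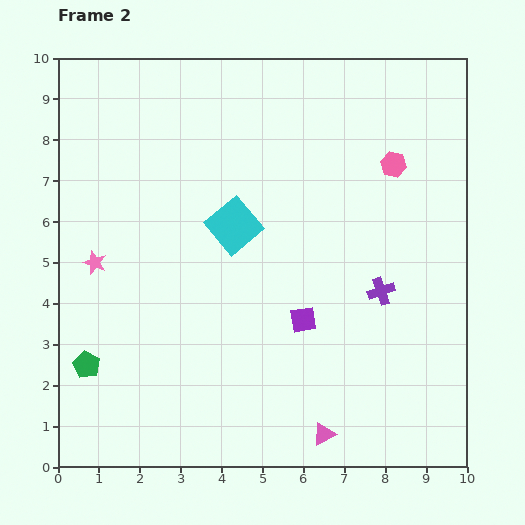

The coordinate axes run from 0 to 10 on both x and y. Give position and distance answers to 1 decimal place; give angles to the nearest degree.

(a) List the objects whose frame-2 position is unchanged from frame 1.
the green pentagon, the pink triangle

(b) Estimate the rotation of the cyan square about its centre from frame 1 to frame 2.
27° counter-clockwise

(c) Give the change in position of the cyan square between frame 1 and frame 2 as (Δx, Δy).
(0.0, -0.4)

The cyan square was at (4.3, 6.3) in frame 1 and (4.3, 5.9) in frame 2.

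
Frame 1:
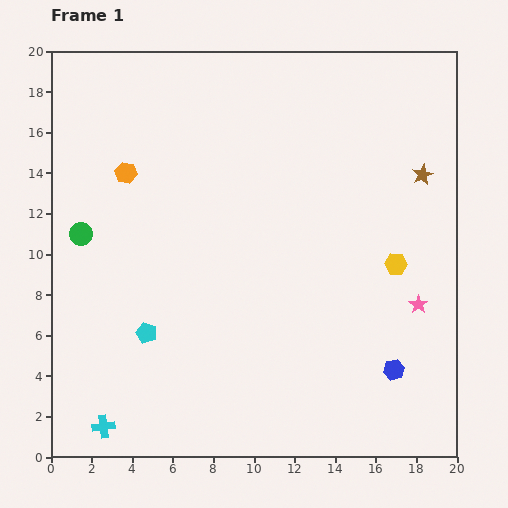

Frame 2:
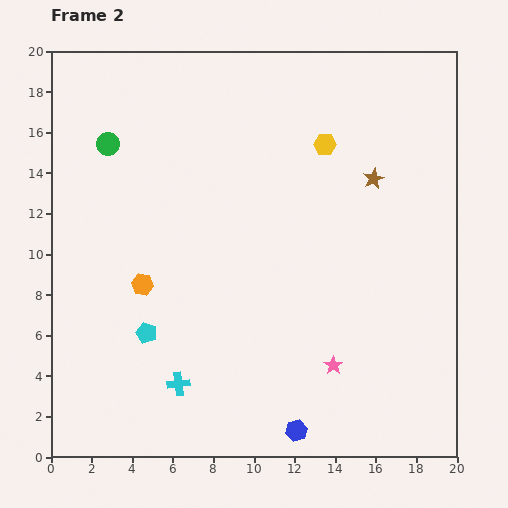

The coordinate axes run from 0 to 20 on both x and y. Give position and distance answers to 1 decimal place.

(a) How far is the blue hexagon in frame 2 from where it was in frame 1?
5.7

The blue hexagon moved from (16.9, 4.3) to (12.1, 1.3), a distance of √(4.8² + 3.0²) ≈ 5.7.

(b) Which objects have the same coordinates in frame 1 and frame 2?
the cyan pentagon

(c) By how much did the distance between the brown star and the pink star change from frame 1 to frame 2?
+3.0

Distance in frame 1: 6.4. Distance in frame 2: 9.4.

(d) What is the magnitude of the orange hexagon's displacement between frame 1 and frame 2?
5.6

The orange hexagon moved from (3.7, 14.0) to (4.5, 8.5), a distance of √(0.8² + 5.5²) ≈ 5.6.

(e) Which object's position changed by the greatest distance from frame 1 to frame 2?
the yellow hexagon

(moved 6.9; next 5.7)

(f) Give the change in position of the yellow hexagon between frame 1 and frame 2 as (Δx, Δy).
(-3.5, 5.9)

The yellow hexagon was at (17.0, 9.5) in frame 1 and (13.5, 15.4) in frame 2.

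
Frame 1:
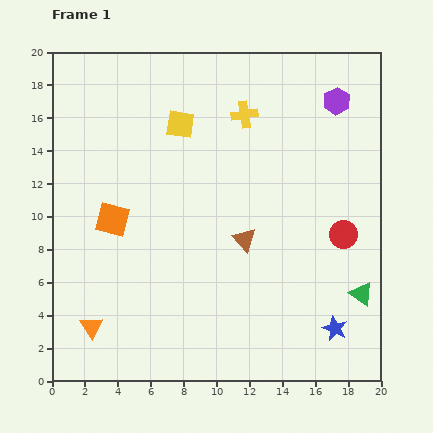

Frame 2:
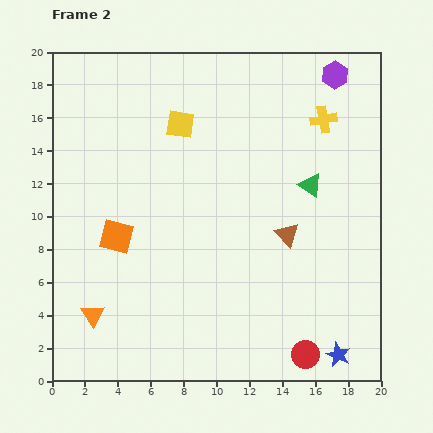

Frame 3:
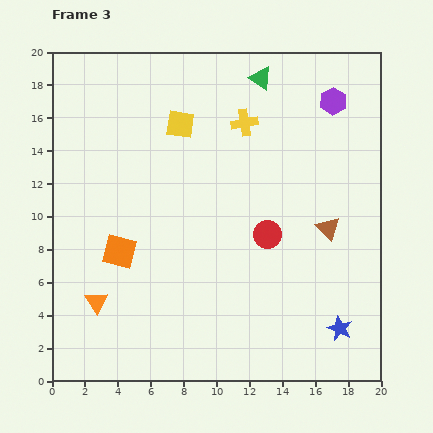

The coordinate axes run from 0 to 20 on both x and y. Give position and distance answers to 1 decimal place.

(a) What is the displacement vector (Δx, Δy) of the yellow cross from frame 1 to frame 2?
(4.8, -0.3)

The yellow cross was at (11.7, 16.2) in frame 1 and (16.5, 15.9) in frame 2.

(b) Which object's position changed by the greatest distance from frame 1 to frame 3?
the green triangle

(moved 14.5; next 5.1)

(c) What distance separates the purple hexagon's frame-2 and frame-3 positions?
1.6

The purple hexagon moved from (17.2, 18.6) to (17.1, 17.0), a distance of √(0.1² + 1.6²) ≈ 1.6.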